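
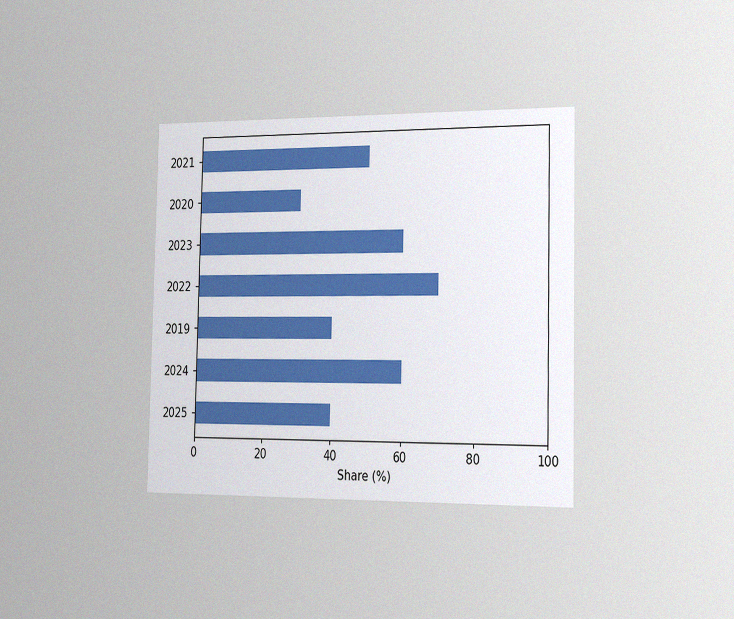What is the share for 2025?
40%

The chart is viewed slightly from the right, with some photo noise. Reading along the chart's x-axis, the 2025 bar reaches 40%.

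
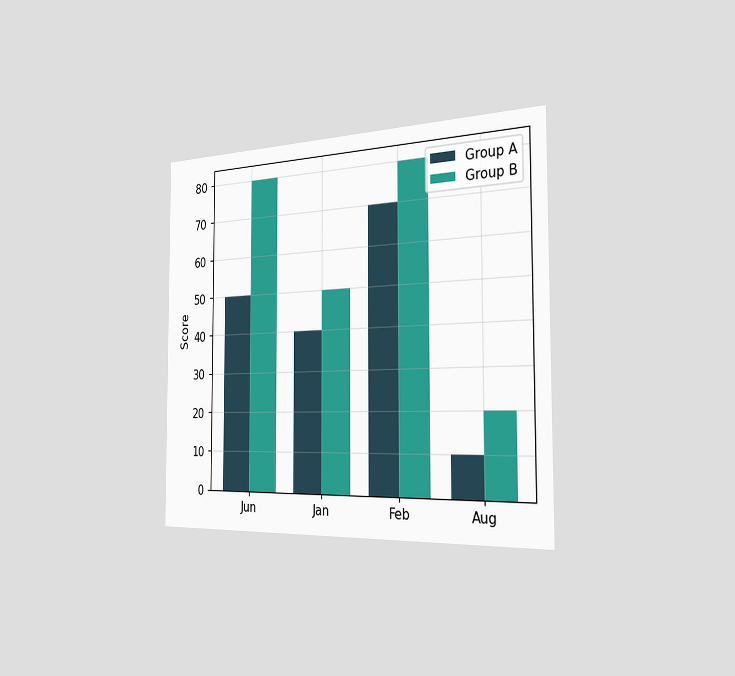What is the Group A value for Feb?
The chart is viewed slightly from the right. The Group A bar at Feb reaches 70 on the y-axis.

70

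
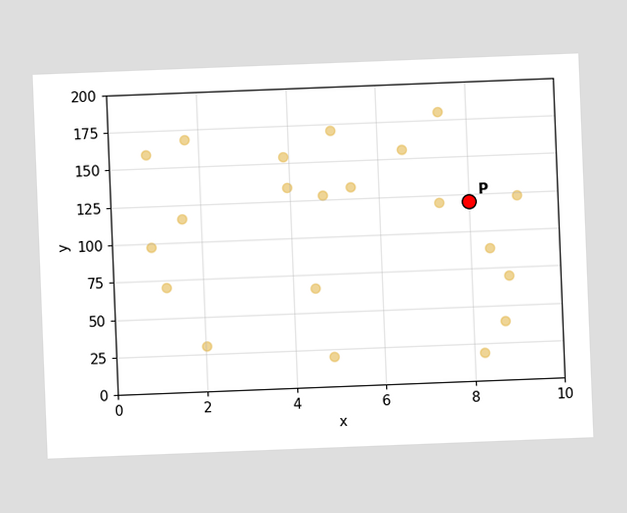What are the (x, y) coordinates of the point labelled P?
The chart is tilted about 2° counter-clockwise. Following the gridlines from P to each axis, P sits at (8, 120).

(8, 120)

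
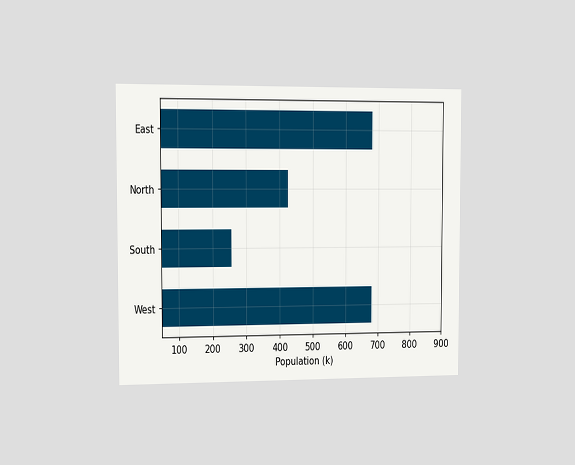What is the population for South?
The chart is viewed slightly from the left. Reading along the chart's x-axis, the South bar reaches 255k.

255k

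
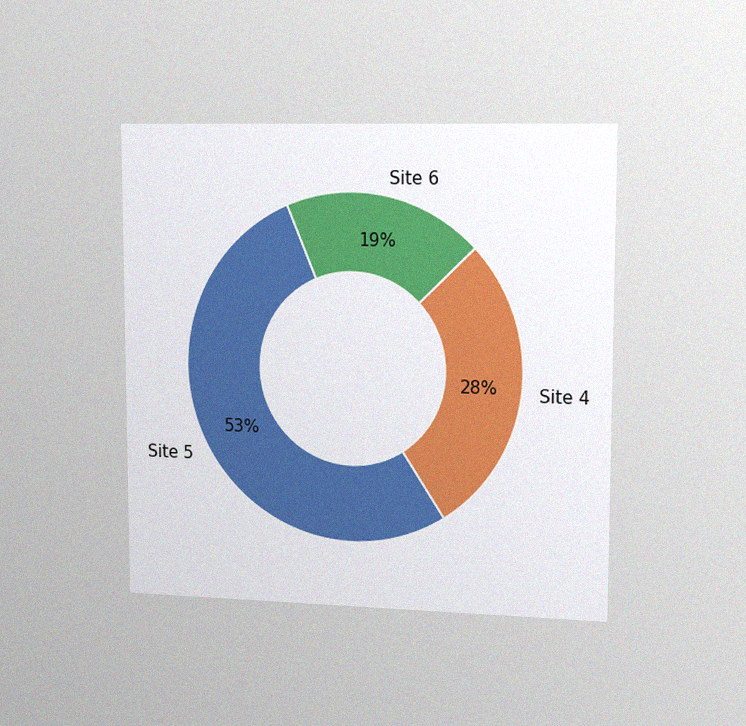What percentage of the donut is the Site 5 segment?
The chart is viewed slightly from the right, with some photo noise. The Site 5 segment takes up 53% of the ring.

53%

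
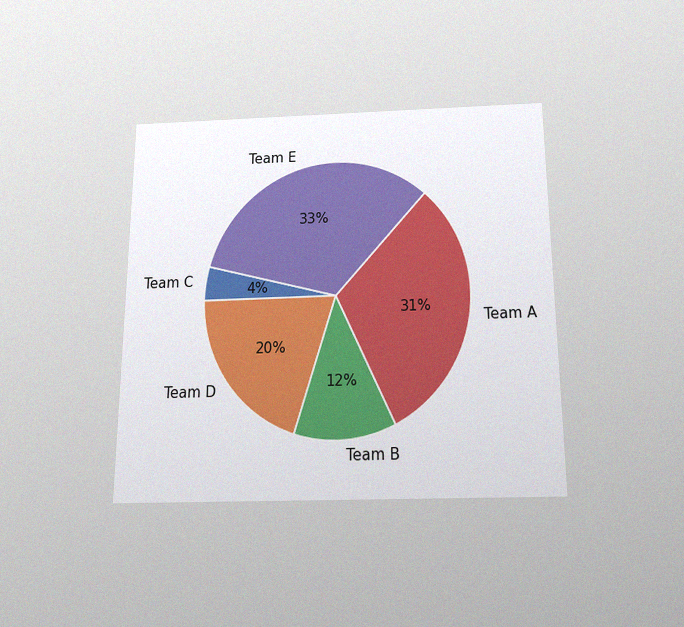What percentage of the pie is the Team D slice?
20%

The chart is viewed slightly from below, with some photo noise. The Team D slice takes up 20% of the pie.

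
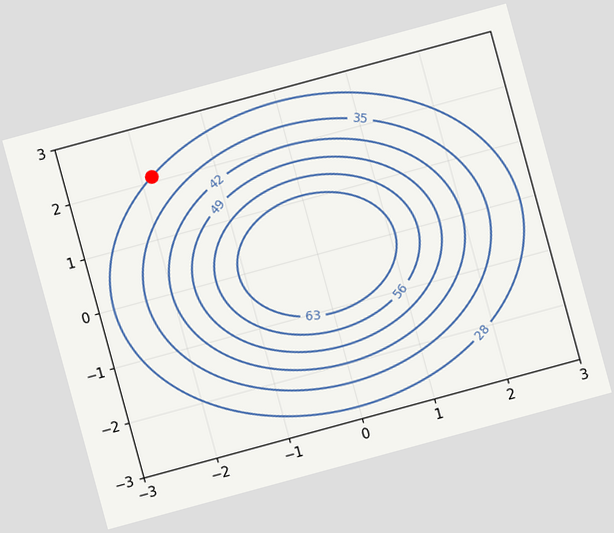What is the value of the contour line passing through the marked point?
28

The chart is tilted about 15° counter-clockwise. The marked point sits on the contour labelled 28.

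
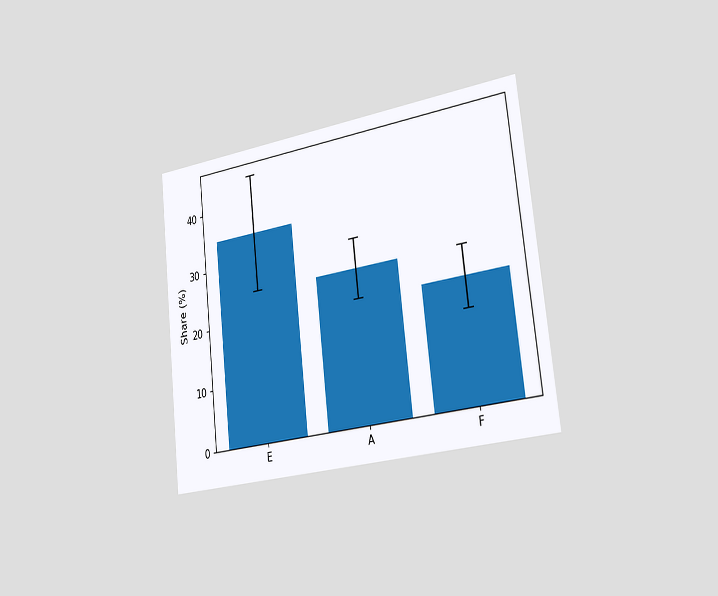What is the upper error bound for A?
30%

The chart is tilted about 6° counter-clockwise and viewed slightly from the right. The A bar's upper whisker reaches 30%.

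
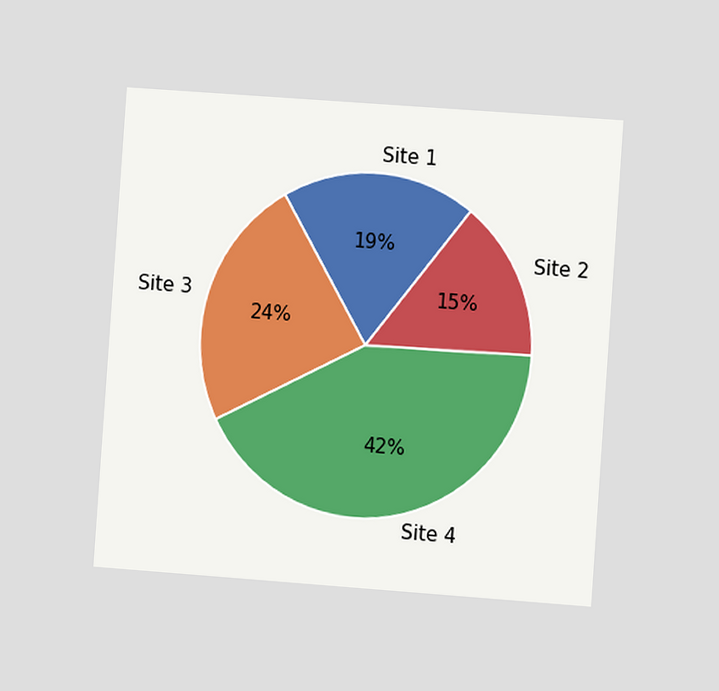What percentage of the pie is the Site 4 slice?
42%

The chart is tilted about 4° clockwise and viewed at a slight angle. The Site 4 slice takes up 42% of the pie.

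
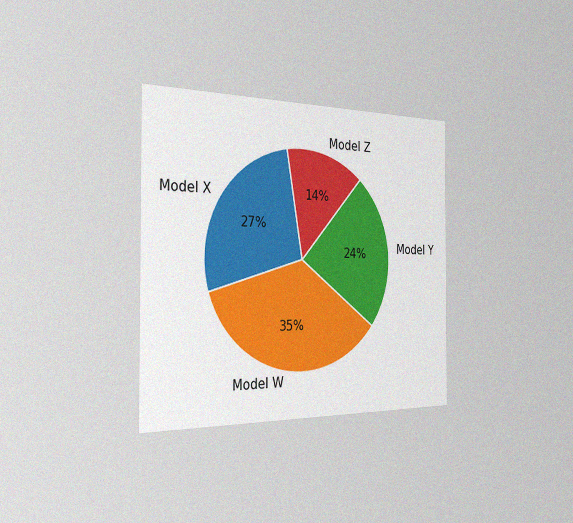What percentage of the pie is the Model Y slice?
24%

The chart is viewed slightly from the left, with some photo noise. The Model Y slice takes up 24% of the pie.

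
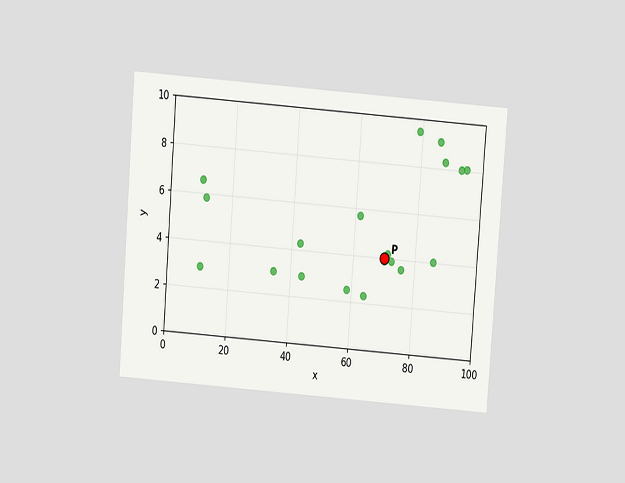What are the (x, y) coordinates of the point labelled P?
The chart is tilted about 4° clockwise and viewed slightly from above. Following the gridlines from P to each axis, P sits at (70, 4).

(70, 4)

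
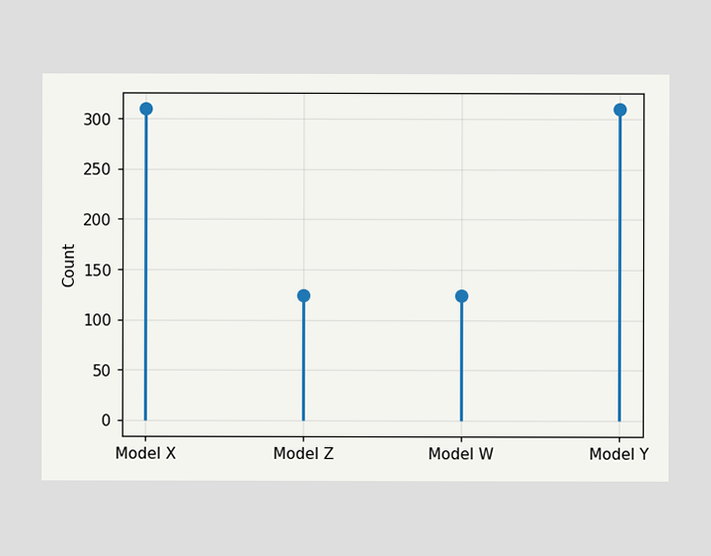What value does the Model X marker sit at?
The Model X marker sits at 310.

310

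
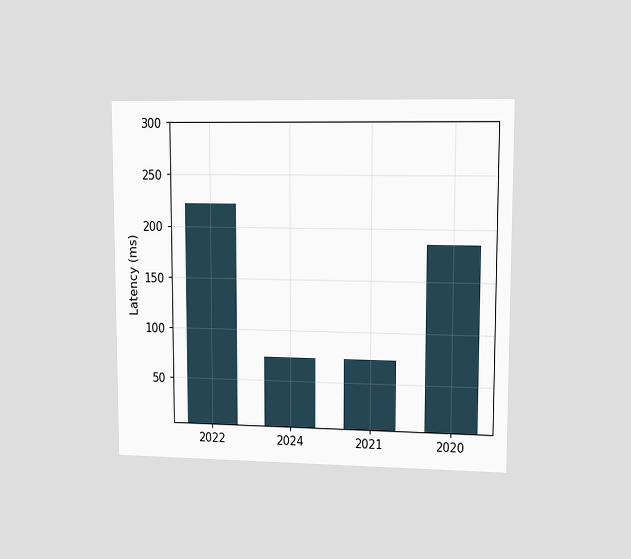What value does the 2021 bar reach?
The chart is viewed at a slight angle. Reading along the chart's y-axis, the 2021 bar reaches 74ms.

74ms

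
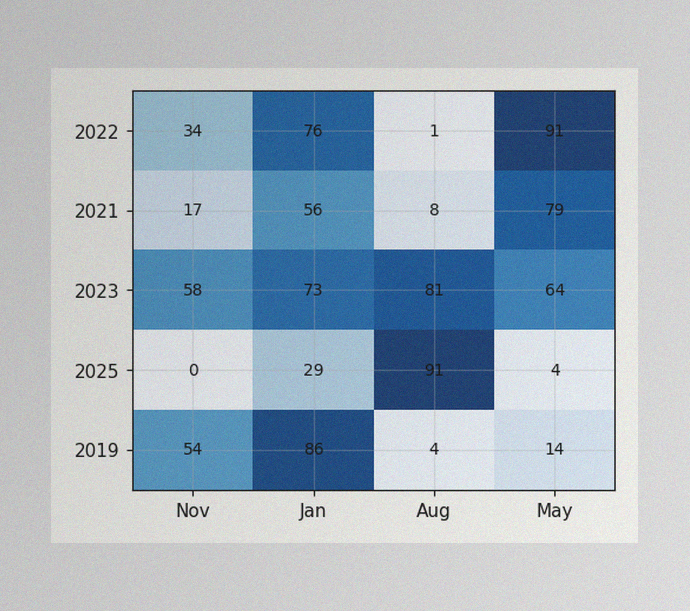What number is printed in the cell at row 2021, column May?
The image has some photo noise and uneven lighting. The (2021, May) cell reads 79.

79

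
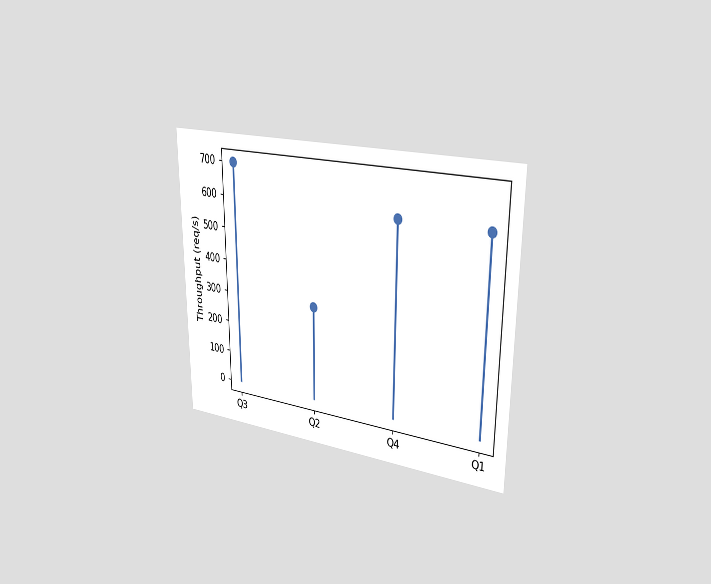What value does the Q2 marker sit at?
300req/s

The chart is viewed slightly from the right. The Q2 marker sits at 300req/s.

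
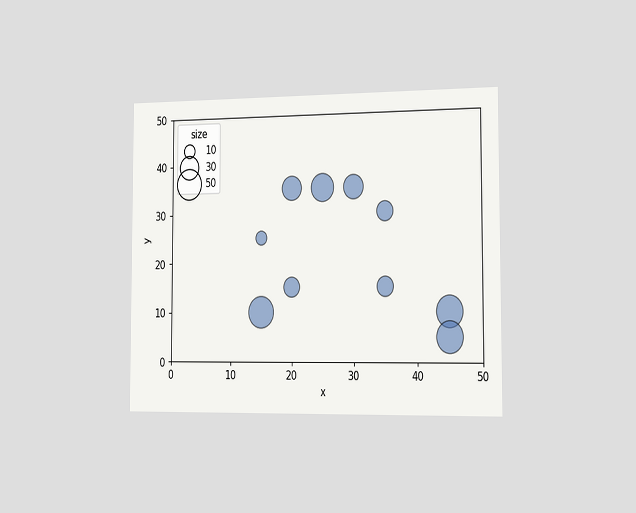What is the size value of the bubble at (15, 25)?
The chart is viewed slightly from the right. Matching the bubble at (15, 25) against the size legend gives 10.

10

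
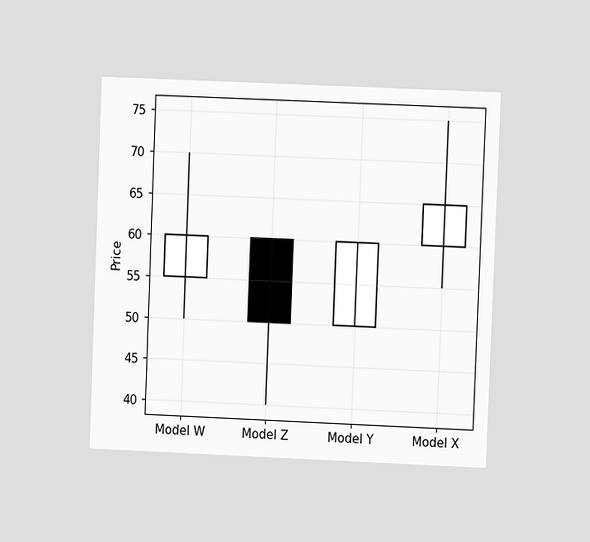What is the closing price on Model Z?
The chart is tilted about 2° clockwise and viewed at a slight angle. The Model Z candle closes at 50.

50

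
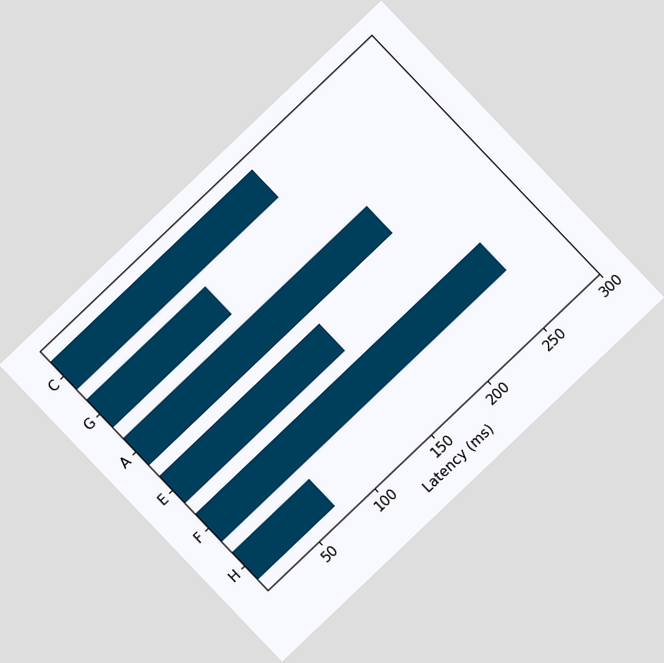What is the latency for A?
222ms

The chart is tilted about 44° counter-clockwise. Reading along the chart's x-axis, the A bar reaches 222ms.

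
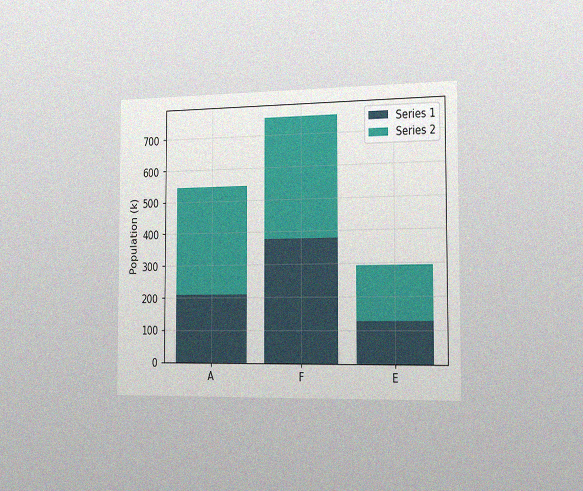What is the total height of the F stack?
The chart is viewed slightly from the right, with some photo noise. The F stack's top reaches 756k on the y-axis.

756k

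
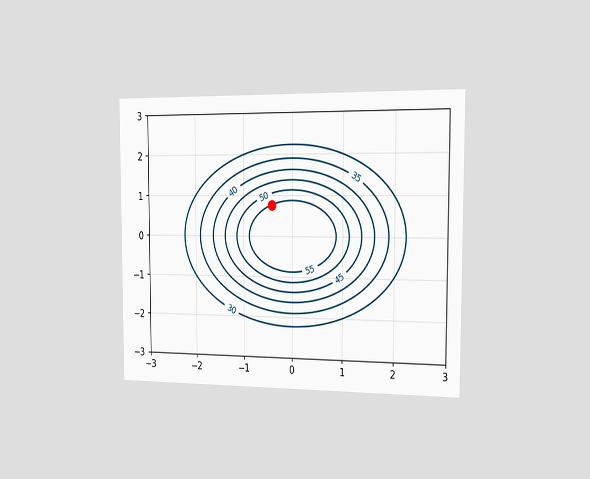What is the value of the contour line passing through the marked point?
55

The chart is viewed slightly from the right. The marked point sits on the contour labelled 55.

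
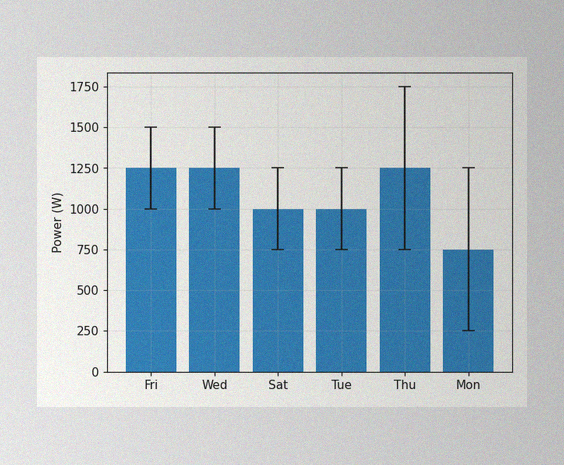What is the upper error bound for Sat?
1250W

The image has some photo noise and uneven lighting. The Sat bar's upper whisker reaches 1250W.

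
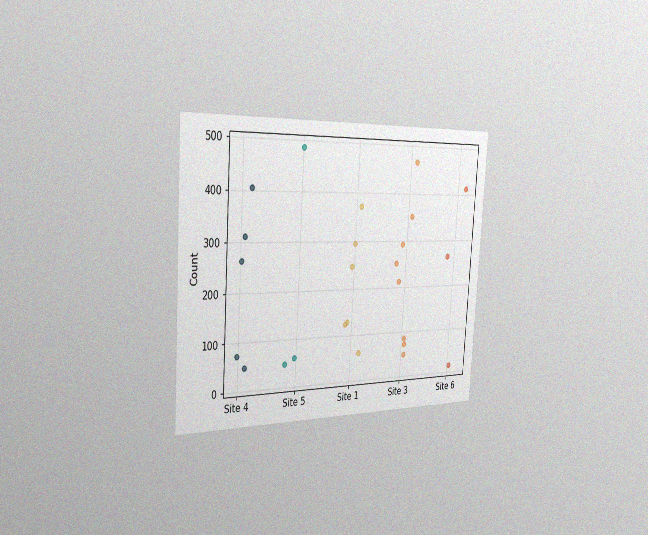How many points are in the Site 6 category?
3

The chart is tilted about 4° clockwise and viewed slightly from the left, with some photo noise. Counting the markers in the Site 6 column gives 3.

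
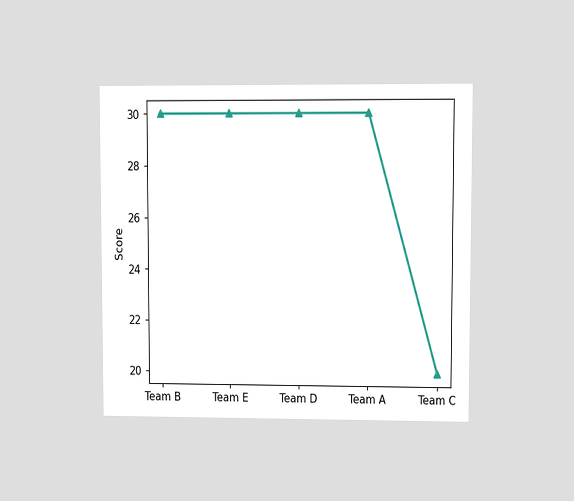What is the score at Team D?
The chart is viewed at a slight angle. At Team D, the line is at 30.

30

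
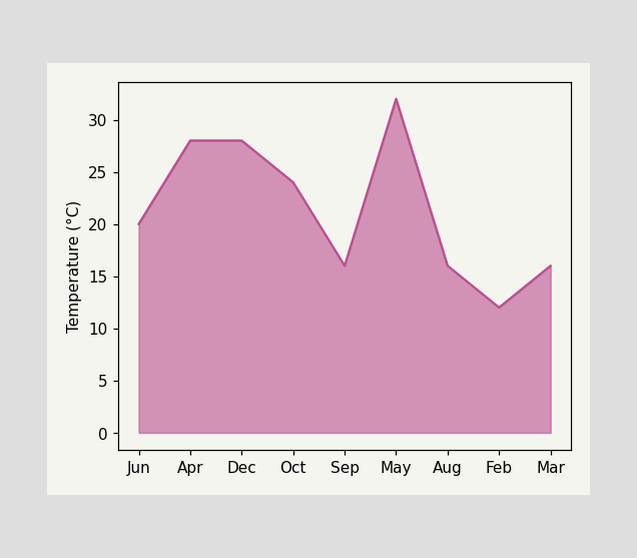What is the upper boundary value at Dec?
At Dec the upper boundary is at 28°C.

28°C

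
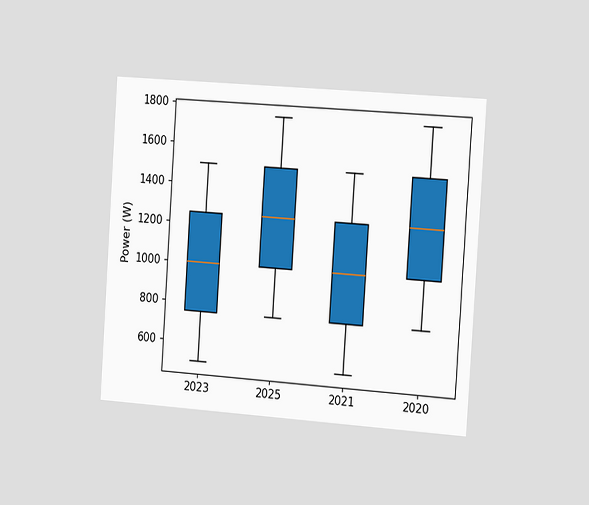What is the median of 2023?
1000W

The chart is tilted about 4° clockwise and viewed slightly from the right. The median line in the 2023 box sits at 1000W.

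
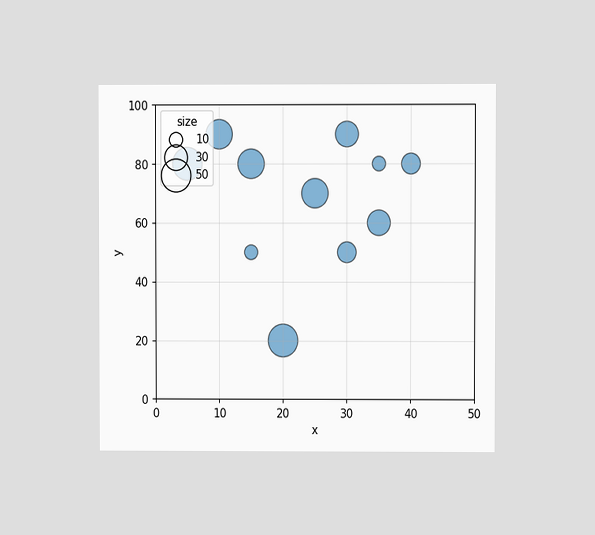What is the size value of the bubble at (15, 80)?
The chart is viewed at a slight angle. Matching the bubble at (15, 80) against the size legend gives 40.

40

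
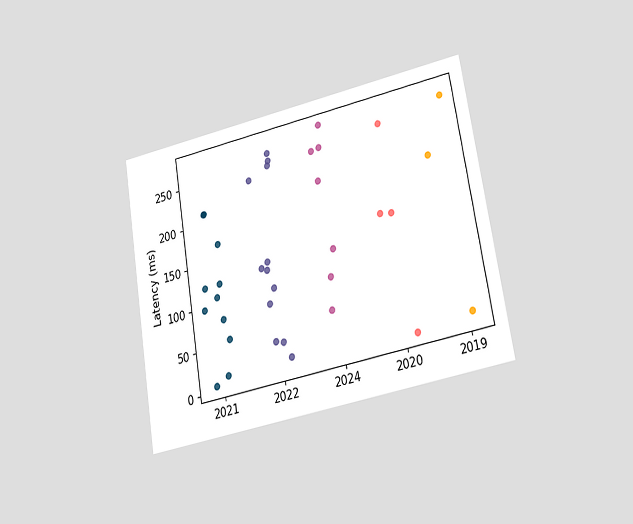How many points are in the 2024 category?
The chart is tilted about 9° counter-clockwise and viewed at a slight angle. Counting the markers in the 2024 column gives 7.

7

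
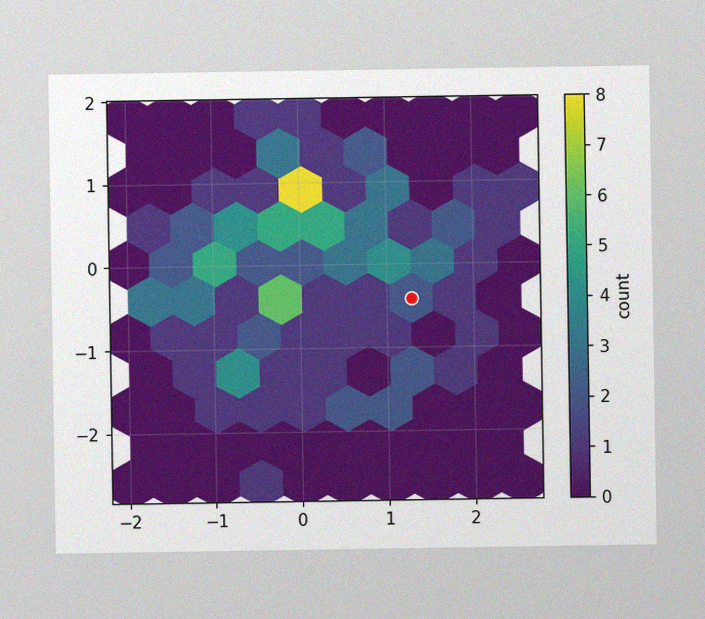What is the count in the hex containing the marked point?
The image has some photo noise and uneven lighting. The marked hex reads 2 on the colorbar.

2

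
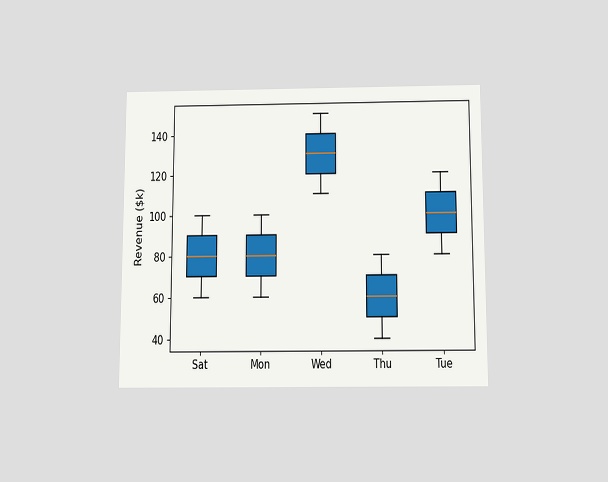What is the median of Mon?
$80k

The chart is viewed slightly from below. The median line in the Mon box sits at $80k.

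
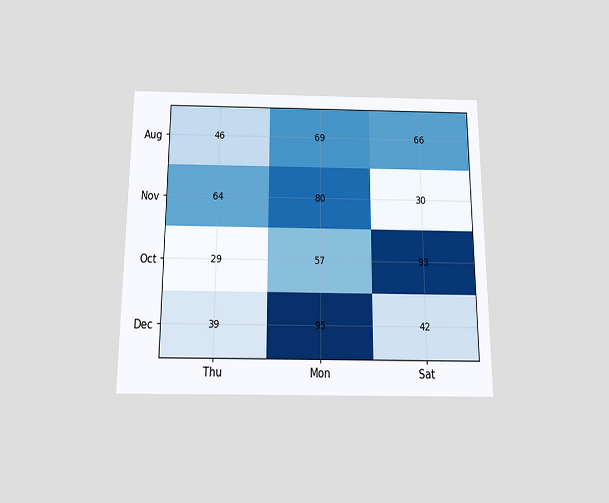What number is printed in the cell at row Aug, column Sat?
66

The chart is viewed slightly from below. The (Aug, Sat) cell reads 66.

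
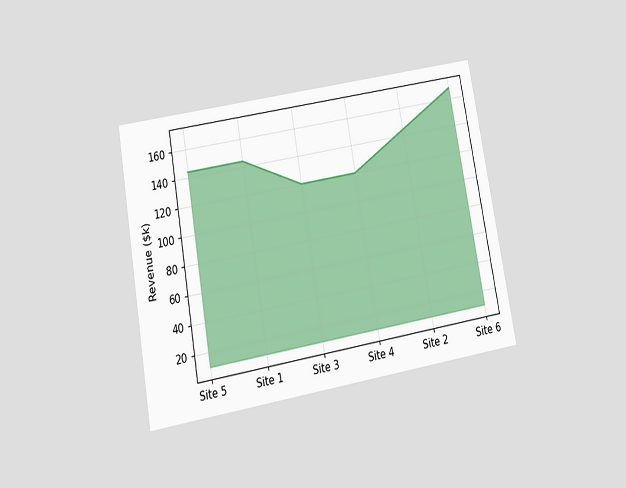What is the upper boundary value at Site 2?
$144k

The chart is tilted about 10° counter-clockwise and viewed slightly from below. At Site 2 the upper boundary is at $144k.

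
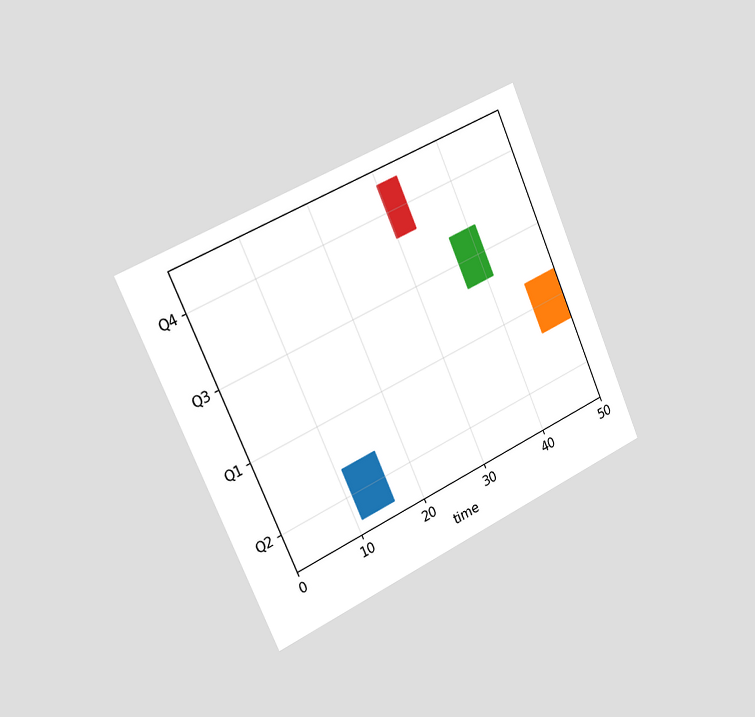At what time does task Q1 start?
45

The chart is tilted about 24° counter-clockwise and viewed slightly from the left. The Q1 bar begins at t=45.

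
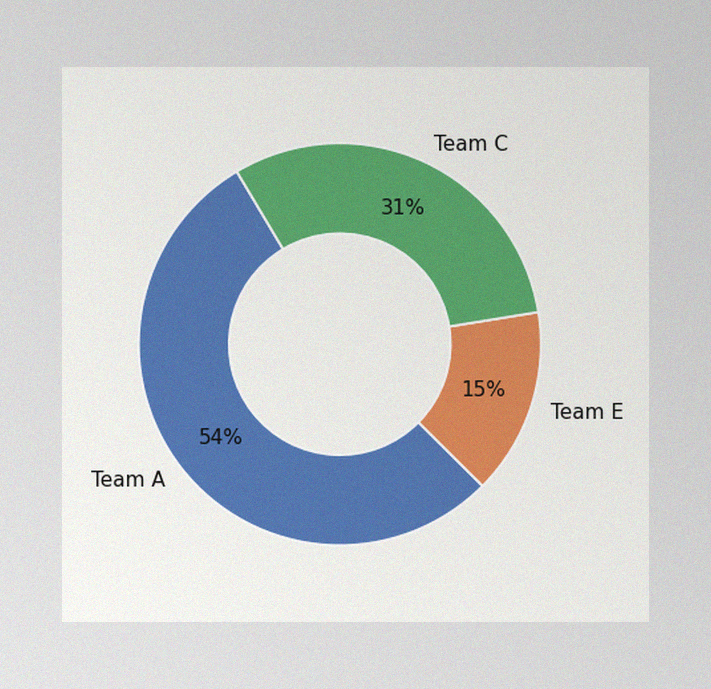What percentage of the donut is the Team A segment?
The image has some photo noise and uneven lighting. The Team A segment takes up 54% of the ring.

54%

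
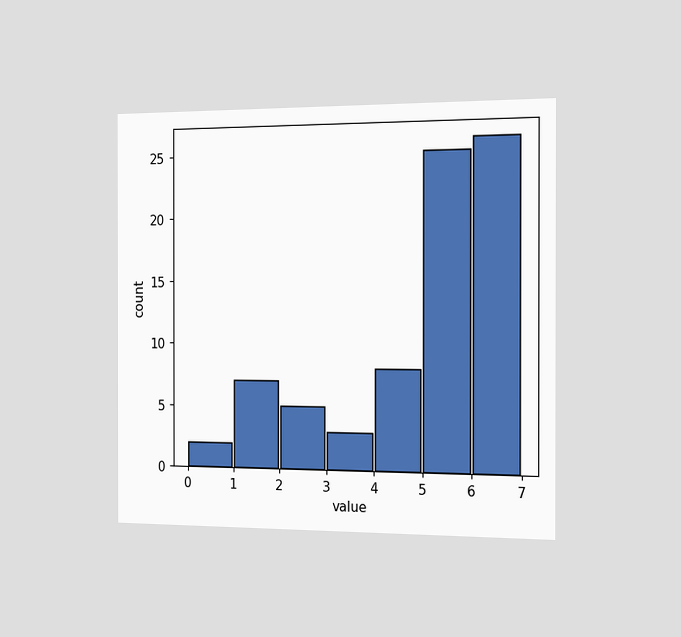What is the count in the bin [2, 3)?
5

The chart is viewed slightly from the right. The [2, 3) bin has height 5.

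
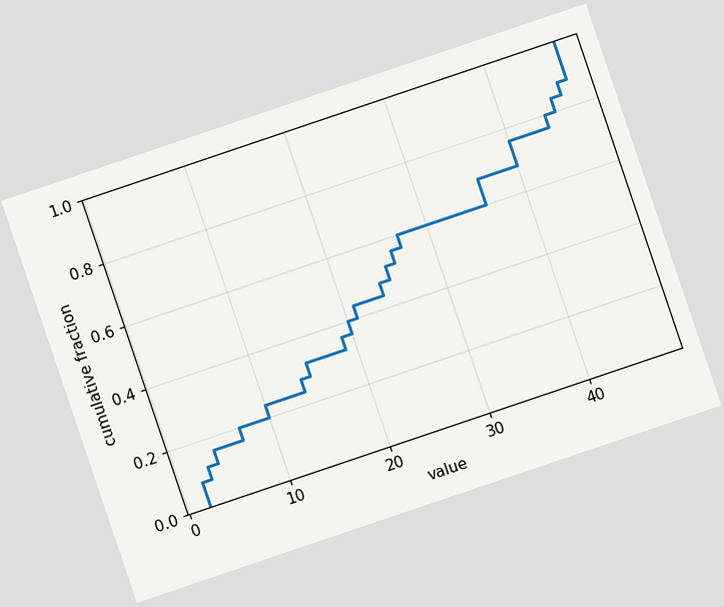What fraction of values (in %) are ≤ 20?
40%

The chart is tilted about 19° counter-clockwise. At x=20 the ECDF step is at 40%.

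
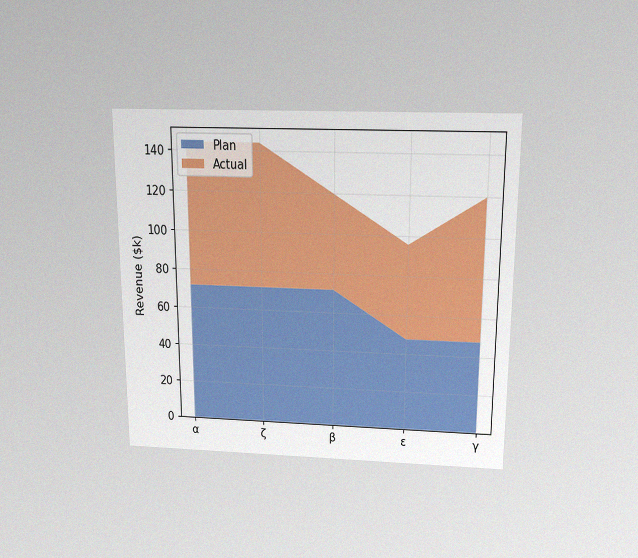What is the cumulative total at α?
The chart is viewed slightly from above, with some photo noise. The stacked total at α reaches $144k.

$144k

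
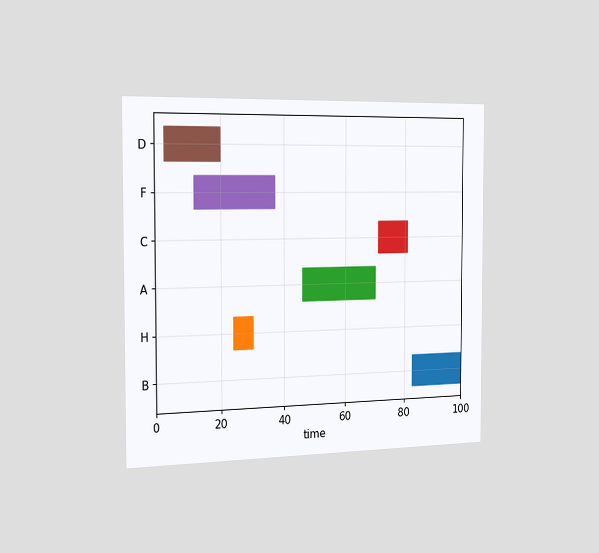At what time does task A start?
46

The chart is viewed slightly from the left. The A bar begins at t=46.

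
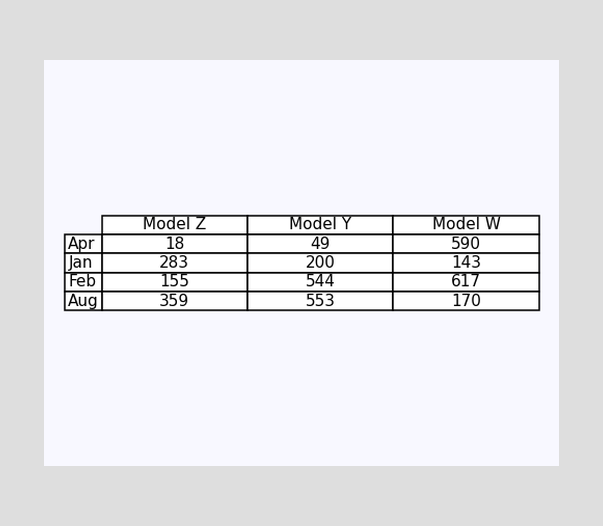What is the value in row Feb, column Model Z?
The (Feb, Model Z) cell reads 155.

155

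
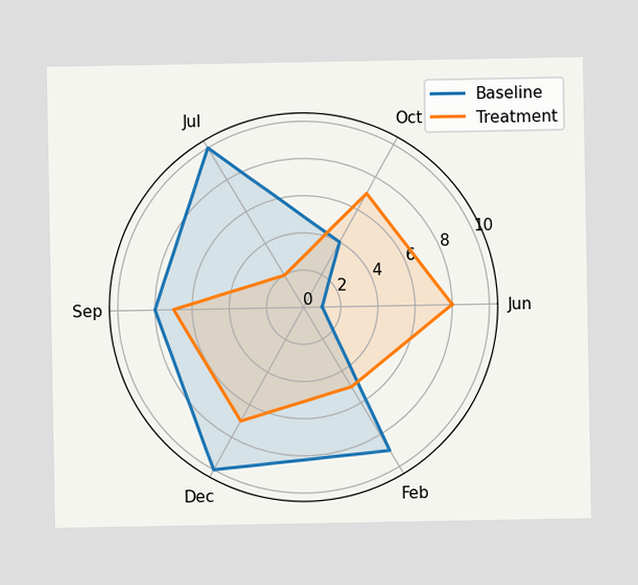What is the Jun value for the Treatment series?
8

On the Jun axis, Treatment reaches 8.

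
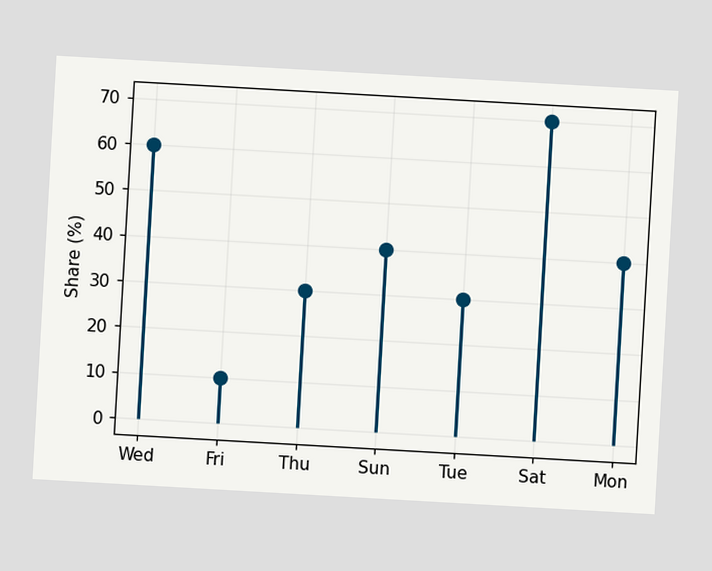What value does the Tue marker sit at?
The chart is tilted about 3° clockwise. The Tue marker sits at 30%.

30%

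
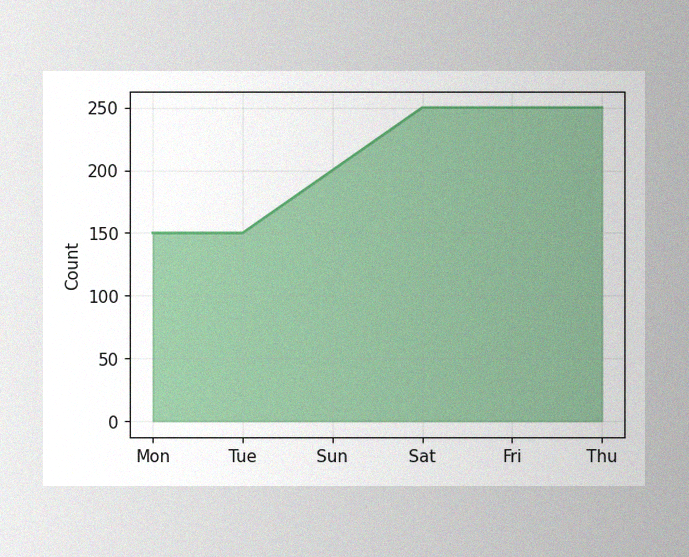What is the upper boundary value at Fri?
The image has some photo noise and uneven lighting. At Fri the upper boundary is at 250.

250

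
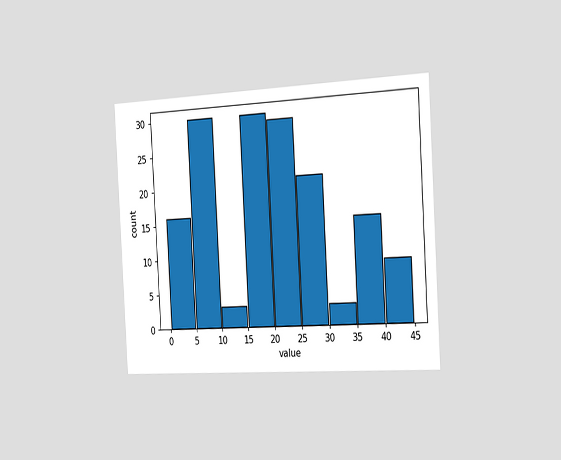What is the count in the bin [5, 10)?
30

The chart is tilted about 3° counter-clockwise and viewed slightly from the right. The [5, 10) bin has height 30.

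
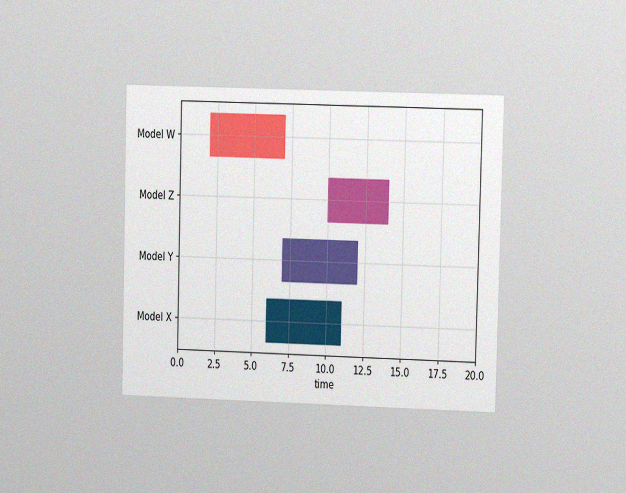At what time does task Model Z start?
10

The chart is viewed at a slight angle, with some photo noise. The Model Z bar begins at t=10.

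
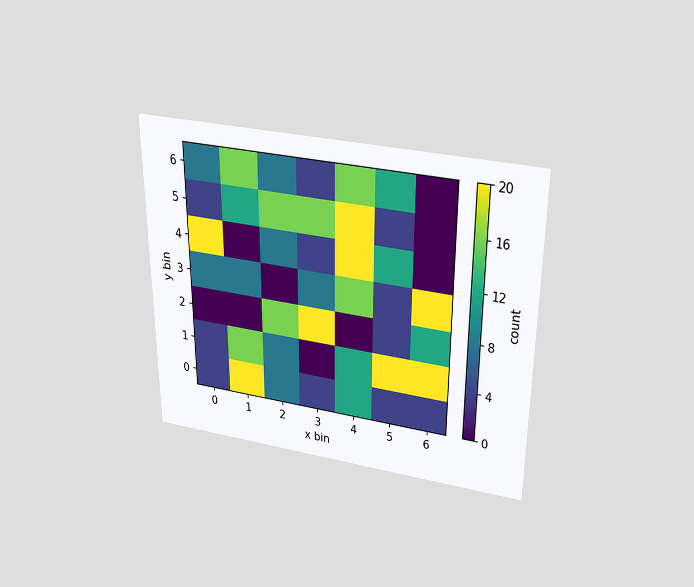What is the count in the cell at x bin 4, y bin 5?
The chart is viewed slightly from above. Matching the cell (4, 5) against the colorbar gives 20.

20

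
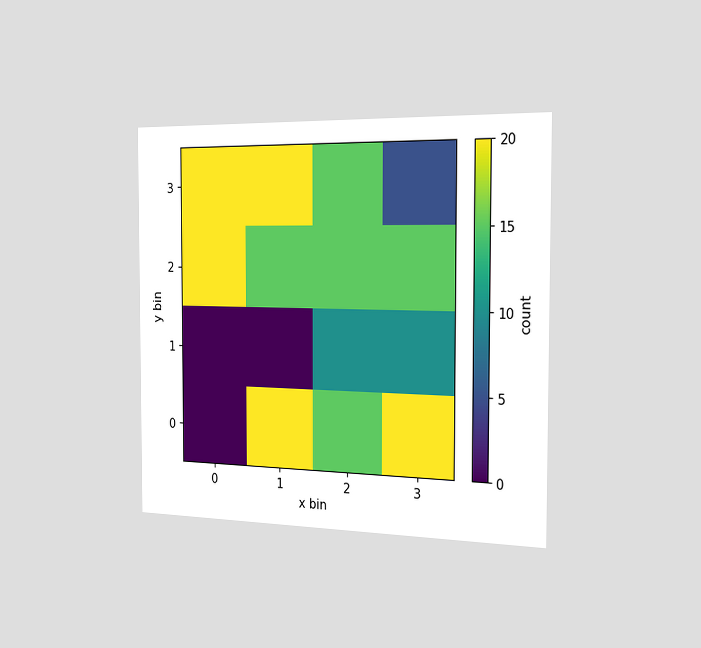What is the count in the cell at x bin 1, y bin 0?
20

The chart is viewed slightly from the right. Matching the cell (1, 0) against the colorbar gives 20.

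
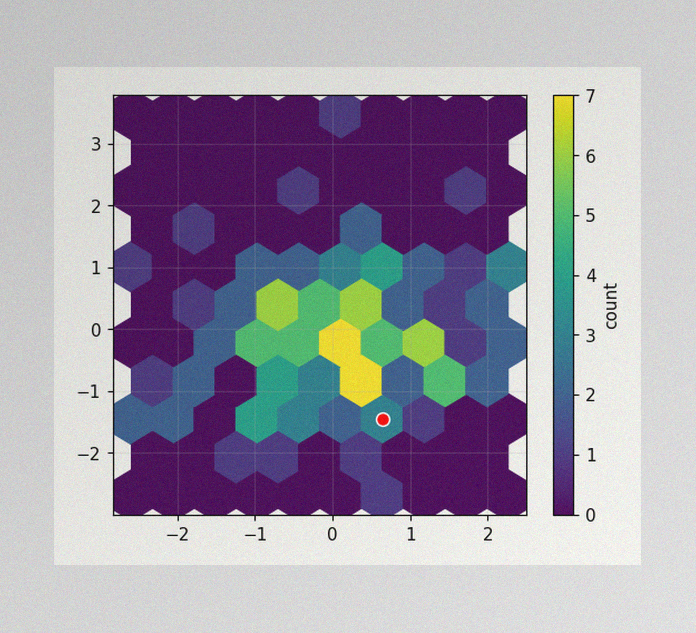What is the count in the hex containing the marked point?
3

The image has some photo noise and uneven lighting. The marked hex reads 3 on the colorbar.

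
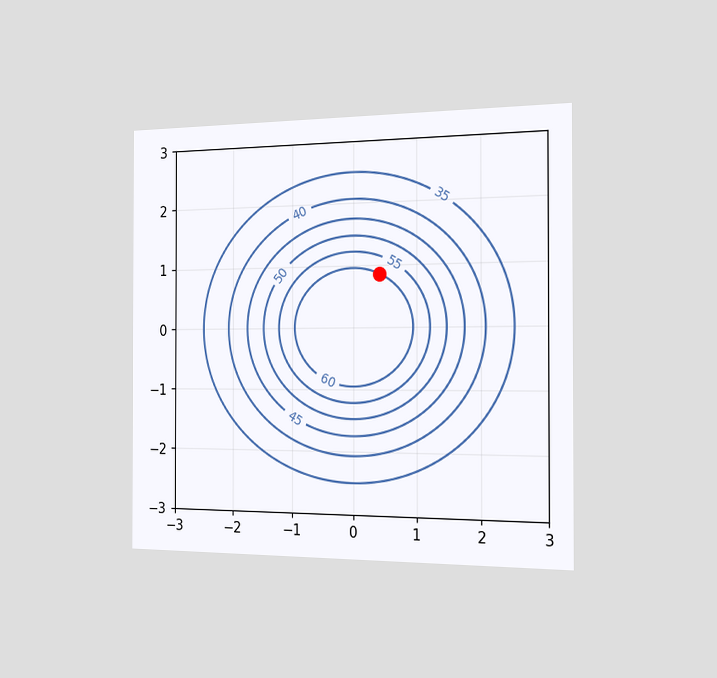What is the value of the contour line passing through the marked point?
60

The chart is viewed slightly from the right. The marked point sits on the contour labelled 60.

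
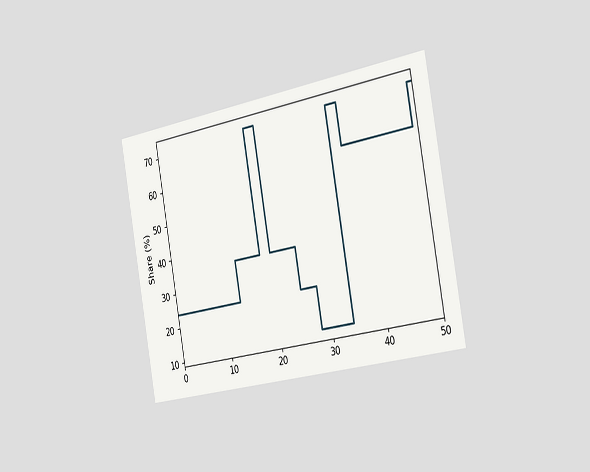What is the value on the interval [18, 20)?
72%

The chart is tilted about 10° counter-clockwise and viewed slightly from the right. On [18, 20) the step sits at 72%.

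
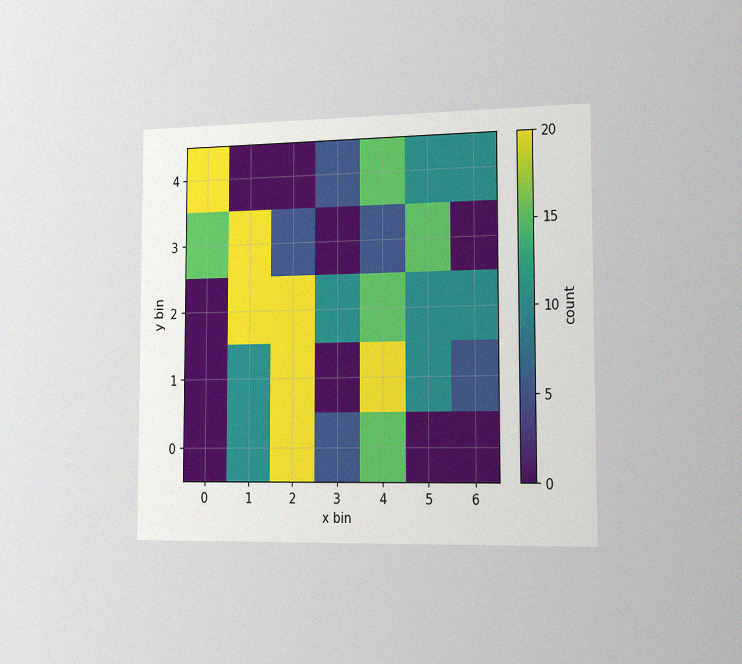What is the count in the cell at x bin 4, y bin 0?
15

The chart is viewed slightly from the right, with some photo noise. Matching the cell (4, 0) against the colorbar gives 15.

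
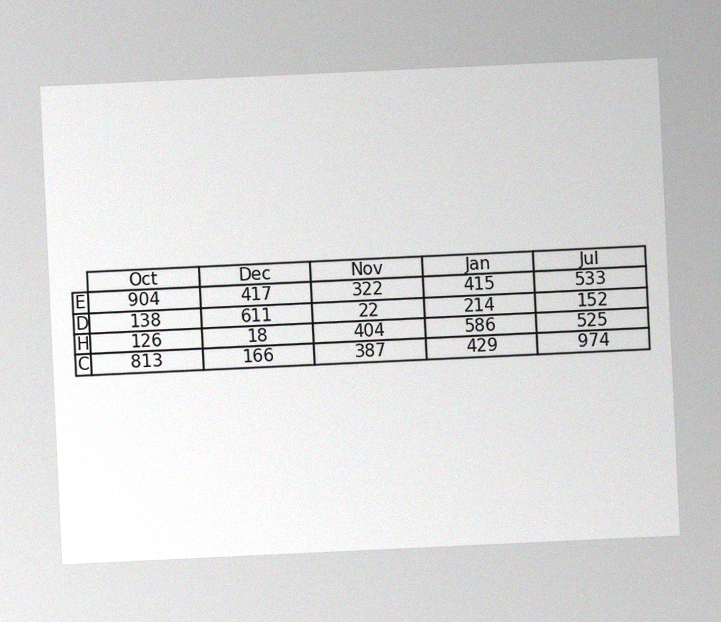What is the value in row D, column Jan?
The chart is tilted about 3° counter-clockwise, with some photo noise. The (D, Jan) cell reads 214.

214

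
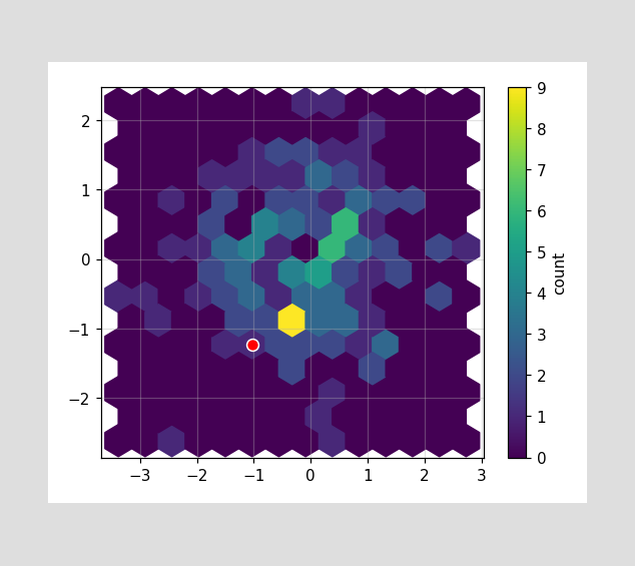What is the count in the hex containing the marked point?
1

The marked hex reads 1 on the colorbar.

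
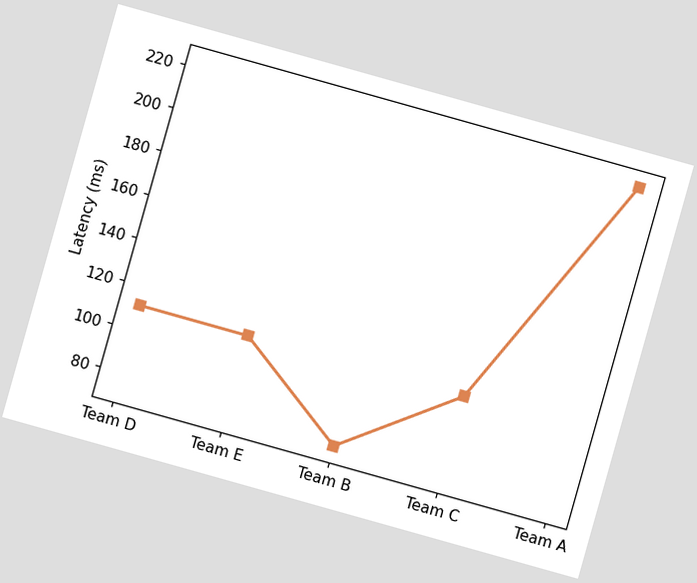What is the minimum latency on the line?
74ms

The chart is tilted about 16° clockwise. The lowest point is at Team B, and reading across to the y-axis gives 74ms.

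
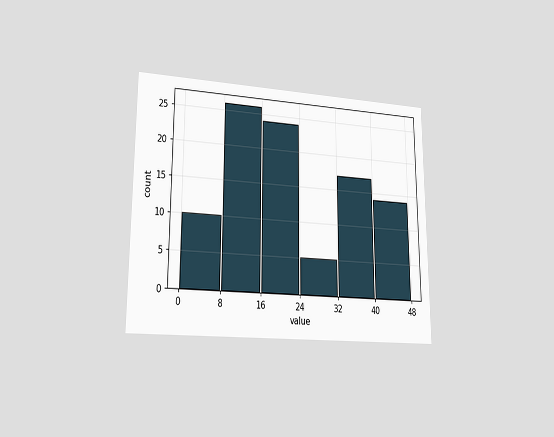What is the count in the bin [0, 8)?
The chart is viewed at a slight angle. The [0, 8) bin has height 10.

10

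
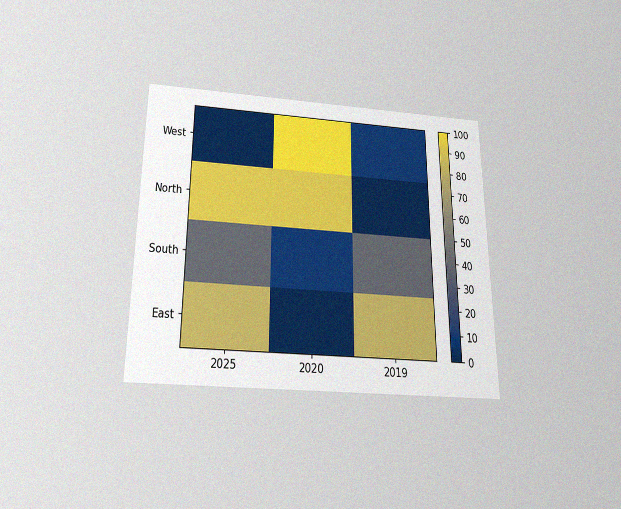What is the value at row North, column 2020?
90

The chart is viewed slightly from below, with some photo noise. Matching cell (North, 2020) against the colorbar gives 90.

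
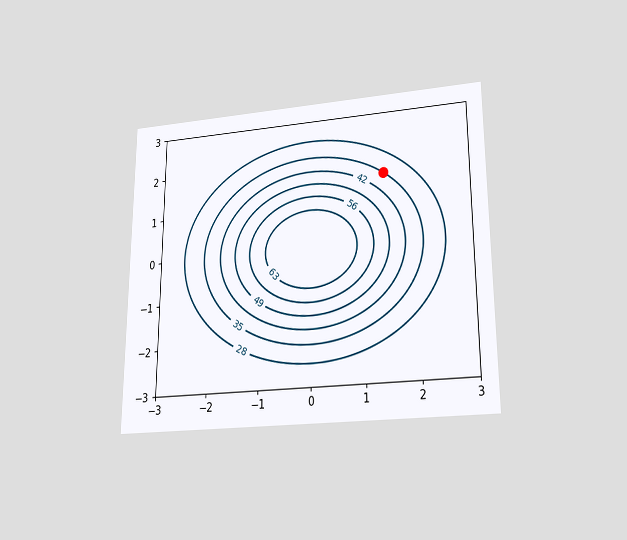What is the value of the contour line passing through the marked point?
35

The chart is viewed slightly from below. The marked point sits on the contour labelled 35.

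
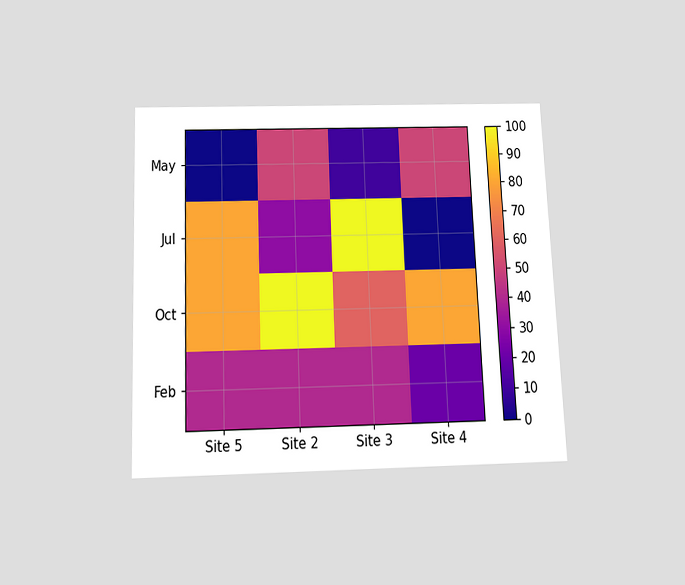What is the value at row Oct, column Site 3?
The chart is tilted about 2° counter-clockwise and viewed slightly from below. Matching cell (Oct, Site 3) against the colorbar gives 60.

60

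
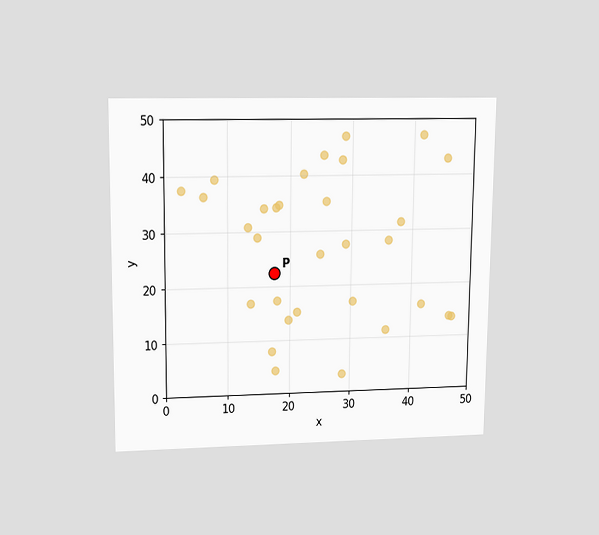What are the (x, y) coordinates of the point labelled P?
The chart is viewed slightly from above. Following the gridlines from P to each axis, P sits at (17.5, 22.5).

(17.5, 22.5)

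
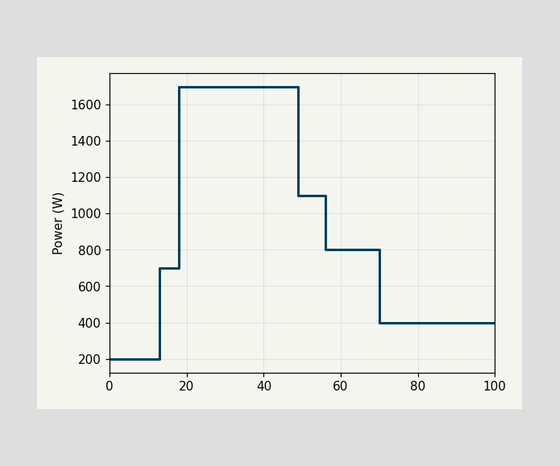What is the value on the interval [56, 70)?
800W

On [56, 70) the step sits at 800W.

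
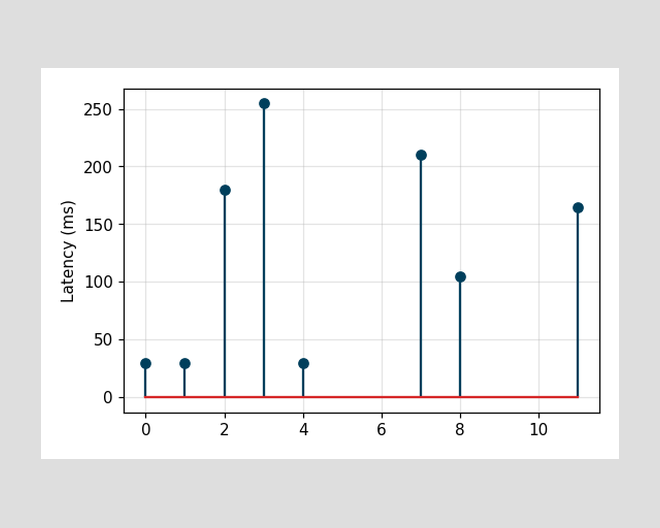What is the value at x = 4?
30ms

The stem at x=4 reaches 30ms.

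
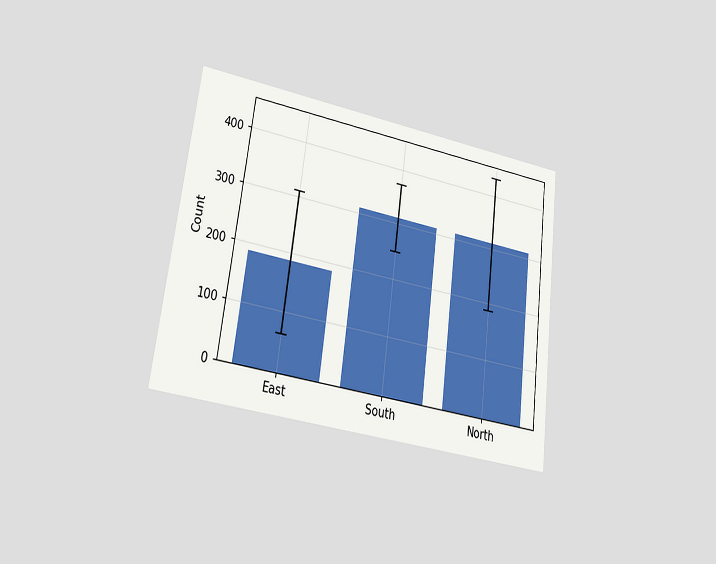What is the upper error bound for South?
372

The chart is tilted about 7° clockwise and viewed at a slight angle. The South bar's upper whisker reaches 372.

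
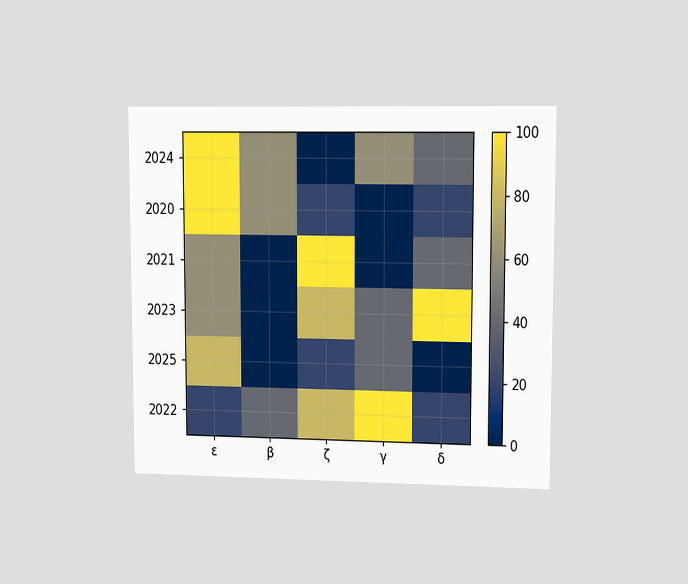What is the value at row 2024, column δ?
40

The chart is viewed at a slight angle. Matching cell (2024, δ) against the colorbar gives 40.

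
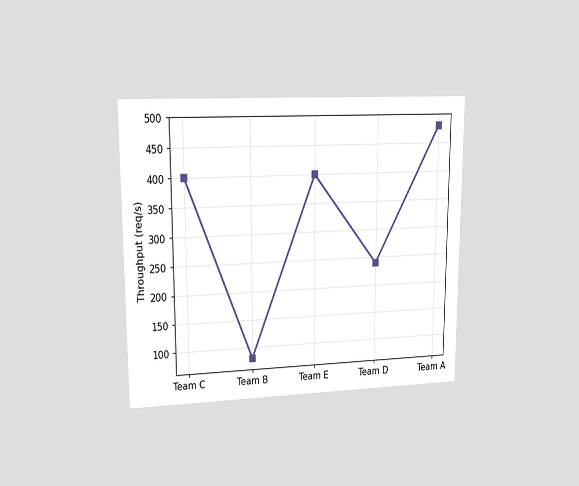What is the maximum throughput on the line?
480req/s

The chart is viewed at a slight angle. The highest point is at Team A, and reading across to the y-axis gives 480req/s.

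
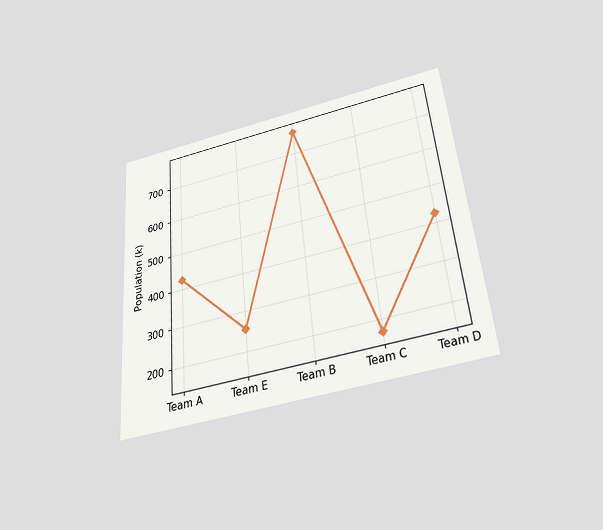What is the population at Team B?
The chart is tilted about 5° counter-clockwise and viewed slightly from below. At Team B, the line is at 765k.

765k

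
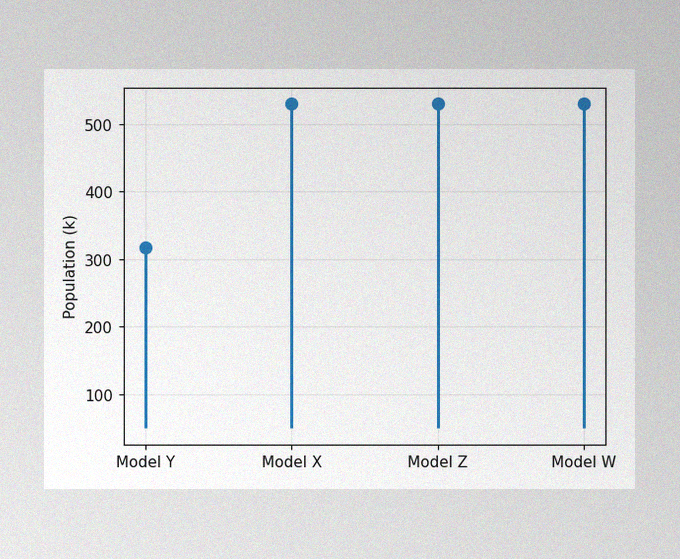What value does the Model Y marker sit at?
The image has some photo noise and uneven lighting. The Model Y marker sits at 318k.

318k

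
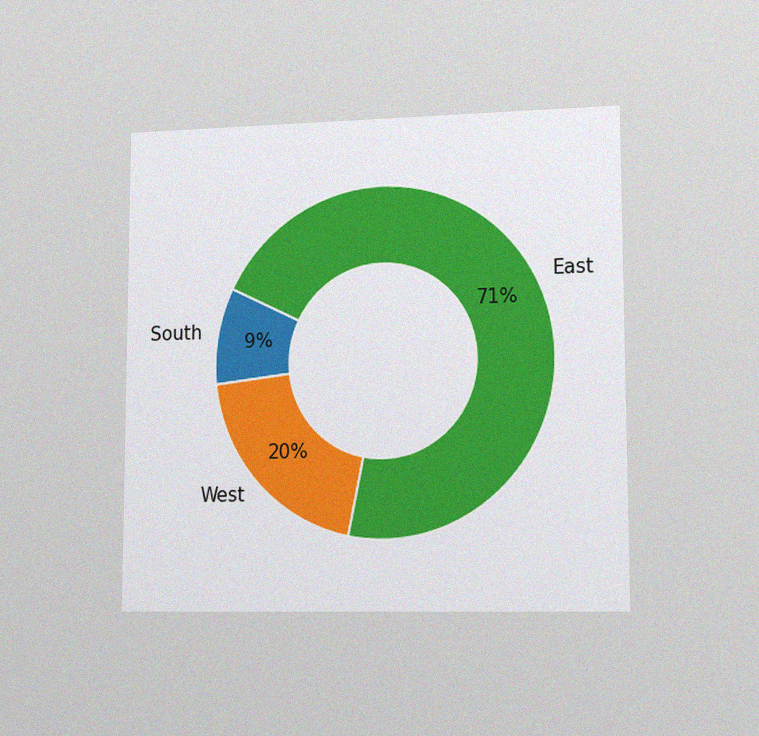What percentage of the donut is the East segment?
71%

The chart is viewed slightly from the right, with some photo noise. The East segment takes up 71% of the ring.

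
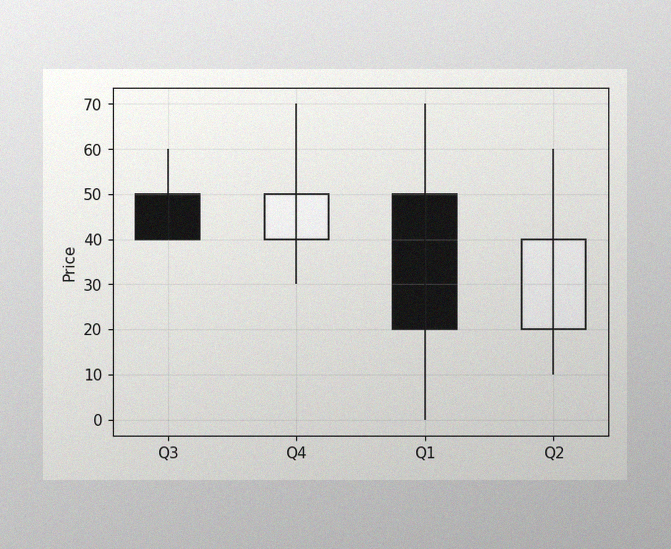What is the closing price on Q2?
40

The image has some photo noise and uneven lighting. The Q2 candle closes at 40.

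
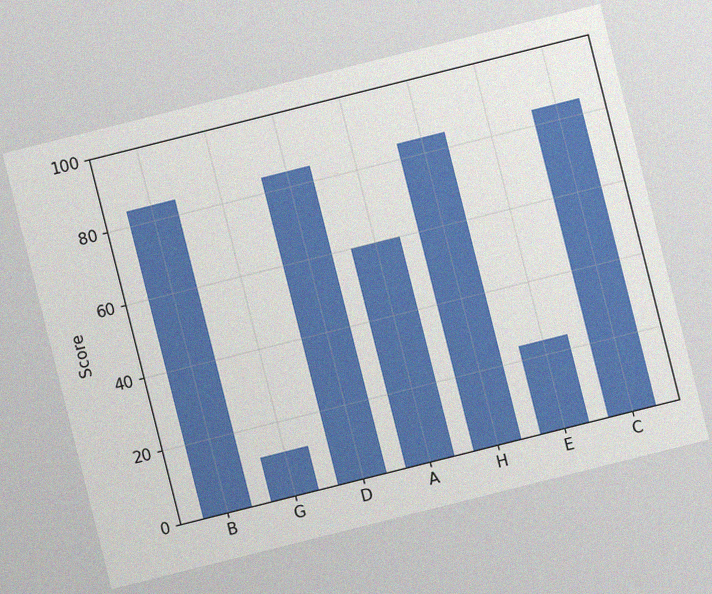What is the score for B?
84

The chart is tilted about 14° counter-clockwise, with some photo noise. Reading along the chart's y-axis, the B bar reaches 84.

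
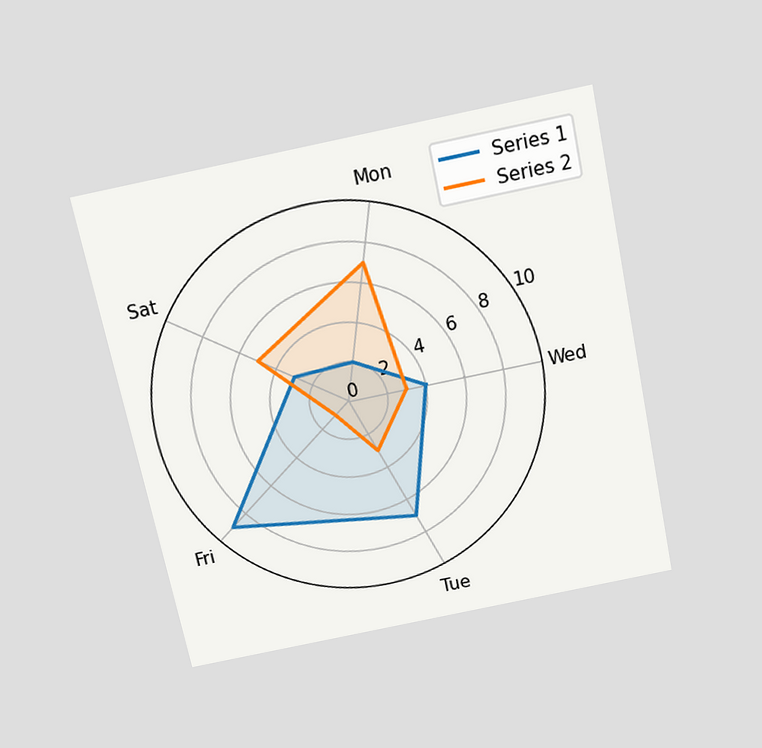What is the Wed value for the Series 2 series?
The chart is tilted about 12° counter-clockwise and viewed slightly from above. On the Wed axis, Series 2 reaches 3.

3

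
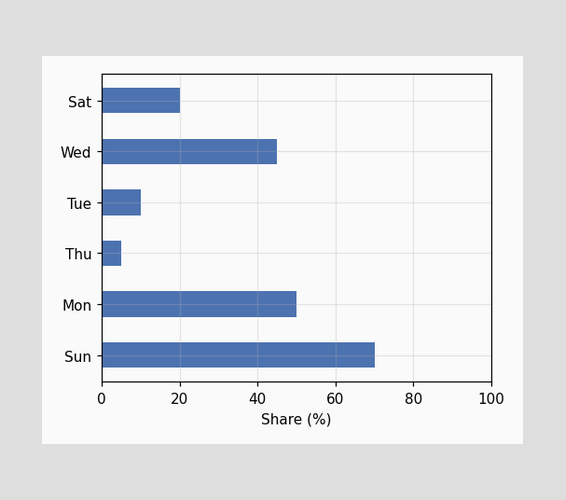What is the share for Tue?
Reading along the chart's x-axis, the Tue bar reaches 10%.

10%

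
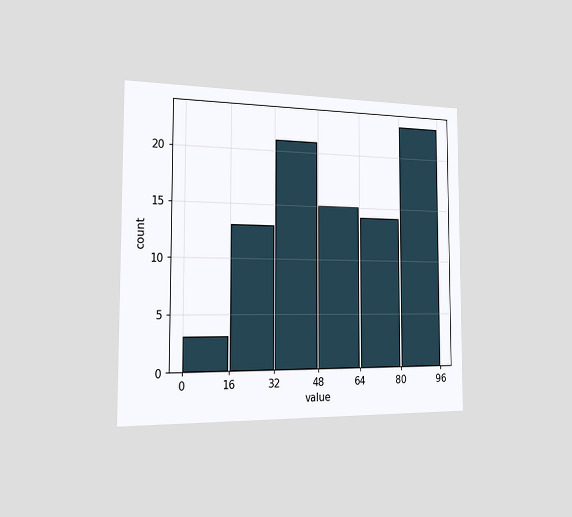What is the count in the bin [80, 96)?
23

The chart is viewed slightly from the left. The [80, 96) bin has height 23.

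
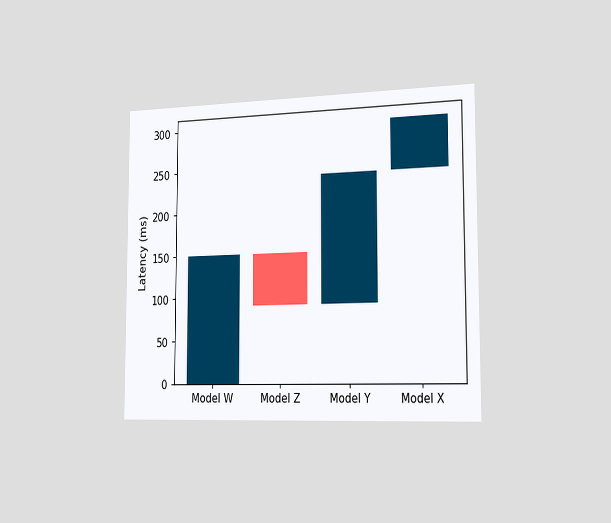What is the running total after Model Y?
The chart is viewed slightly from the right. After Model Y the running total reaches 240ms.

240ms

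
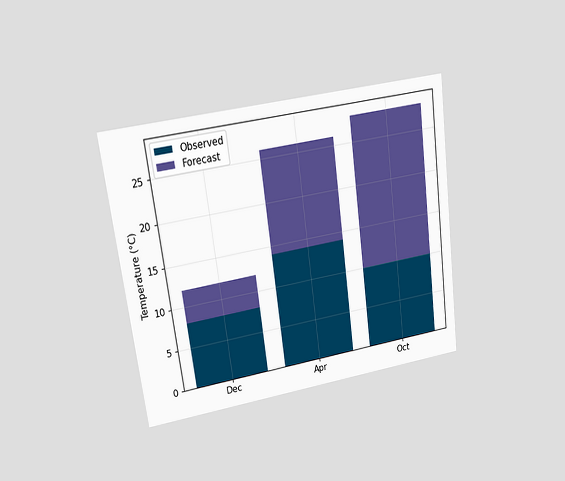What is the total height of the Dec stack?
The chart is tilted about 7° counter-clockwise and viewed at a slight angle. The Dec stack's top reaches 12°C on the y-axis.

12°C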